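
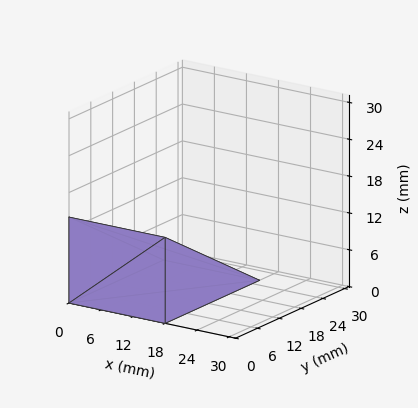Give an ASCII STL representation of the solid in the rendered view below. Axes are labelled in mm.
Reading the render: the shape is a wedge (ramp): 18 × 26 mm base, rising to 14 mm along the y=0 edge and sloping linearly to z=0 at y=26 (dimensions read to the nearest mm from the axis ticks). For the STL, each face is triangulated and given an outward normal.

solid part
  facet normal 0.0000 0.0000 -1.0000
    outer loop
      vertex 18.0 26.0 0.0
      vertex 18.0 0.0 0.0
      vertex 0.0 0.0 0.0
    endloop
  endfacet
  facet normal 0.0000 0.0000 -1.0000
    outer loop
      vertex 0.0 26.0 0.0
      vertex 18.0 26.0 0.0
      vertex 0.0 0.0 0.0
    endloop
  endfacet
  facet normal 0.0000 -1.0000 0.0000
    outer loop
      vertex 0.0 0.0 0.0
      vertex 18.0 0.0 0.0
      vertex 18.0 0.0 14.0
    endloop
  endfacet
  facet normal 0.0000 -1.0000 0.0000
    outer loop
      vertex 0.0 0.0 0.0
      vertex 18.0 0.0 14.0
      vertex 0.0 0.0 14.0
    endloop
  endfacet
  facet normal 0.0000 0.4741 0.8805
    outer loop
      vertex 0.0 0.0 14.0
      vertex 18.0 0.0 14.0
      vertex 18.0 26.0 0.0
    endloop
  endfacet
  facet normal 0.0000 0.4741 0.8805
    outer loop
      vertex 0.0 0.0 14.0
      vertex 18.0 26.0 0.0
      vertex 0.0 26.0 0.0
    endloop
  endfacet
  facet normal -1.0000 0.0000 0.0000
    outer loop
      vertex 0.0 0.0 14.0
      vertex 0.0 26.0 0.0
      vertex 0.0 0.0 0.0
    endloop
  endfacet
  facet normal 1.0000 0.0000 0.0000
    outer loop
      vertex 18.0 0.0 0.0
      vertex 18.0 26.0 0.0
      vertex 18.0 0.0 14.0
    endloop
  endfacet
endsolid part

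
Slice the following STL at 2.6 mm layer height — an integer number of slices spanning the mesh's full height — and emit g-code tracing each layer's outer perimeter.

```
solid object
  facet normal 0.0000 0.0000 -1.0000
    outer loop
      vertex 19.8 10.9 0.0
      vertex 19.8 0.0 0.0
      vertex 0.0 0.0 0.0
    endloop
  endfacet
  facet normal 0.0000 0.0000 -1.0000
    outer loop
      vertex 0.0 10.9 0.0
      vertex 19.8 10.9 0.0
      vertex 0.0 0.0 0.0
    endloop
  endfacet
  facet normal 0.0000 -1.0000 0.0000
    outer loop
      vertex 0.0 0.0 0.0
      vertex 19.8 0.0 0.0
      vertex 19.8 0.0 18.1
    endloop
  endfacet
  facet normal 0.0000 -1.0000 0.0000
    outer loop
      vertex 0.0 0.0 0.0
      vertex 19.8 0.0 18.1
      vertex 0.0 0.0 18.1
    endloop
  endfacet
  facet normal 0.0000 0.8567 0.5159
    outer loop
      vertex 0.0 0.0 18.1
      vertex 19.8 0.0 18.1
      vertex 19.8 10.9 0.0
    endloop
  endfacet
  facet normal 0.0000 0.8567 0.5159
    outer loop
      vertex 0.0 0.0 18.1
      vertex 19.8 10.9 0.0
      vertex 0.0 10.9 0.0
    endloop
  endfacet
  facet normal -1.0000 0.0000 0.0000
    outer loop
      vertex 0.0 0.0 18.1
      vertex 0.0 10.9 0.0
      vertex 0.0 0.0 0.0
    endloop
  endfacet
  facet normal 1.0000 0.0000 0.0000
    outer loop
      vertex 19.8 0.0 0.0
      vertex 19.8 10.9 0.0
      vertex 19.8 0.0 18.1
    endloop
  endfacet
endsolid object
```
; perimeter-only toolpath
G21 ; units = mm
G90 ; absolute positioning
G28 ; home
; layer 1
G0 Z2.6
G0 X0.0 Y0.0
G1 X19.8 Y0.0
G1 X19.8 Y9.3
G1 X0.0 Y9.3
G1 X0.0 Y0.0
; layer 2
G0 Z5.2
G0 X0.0 Y0.0
G1 X19.8 Y0.0
G1 X19.8 Y7.8
G1 X0.0 Y7.8
G1 X0.0 Y0.0
; layer 3
G0 Z7.8
G0 X0.0 Y0.0
G1 X19.8 Y0.0
G1 X19.8 Y6.2
G1 X0.0 Y6.2
G1 X0.0 Y0.0
; layer 4
G0 Z10.3
G0 X0.0 Y0.0
G1 X19.8 Y0.0
G1 X19.8 Y4.7
G1 X0.0 Y4.7
G1 X0.0 Y0.0
; layer 5
G0 Z12.9
G0 X0.0 Y0.0
G1 X19.8 Y0.0
G1 X19.8 Y3.1
G1 X0.0 Y3.1
G1 X0.0 Y0.0
; layer 6
G0 Z15.5
G0 X0.0 Y0.0
G1 X19.8 Y0.0
G1 X19.8 Y1.6
G1 X0.0 Y1.6
G1 X0.0 Y0.0
M2 ; end

The solid is a wedge (ramp): 19.8 × 10.9 mm base, rising to 18.1 mm along the y=0 edge and sloping linearly to z=0 at y=10.9. Slicing at Δz = 2.6 mm — 7 equal slices spanning the solid's height, so layer i sits at z = i·h/7 — gives 6 non-empty perimeters. Each is a 4-segment closed polygon; G0 lifts to the layer z and rapids to the start vertex, then G1 traces the edges. The cross-section shrinks linearly with z (the slice at the apex is degenerate and omitted).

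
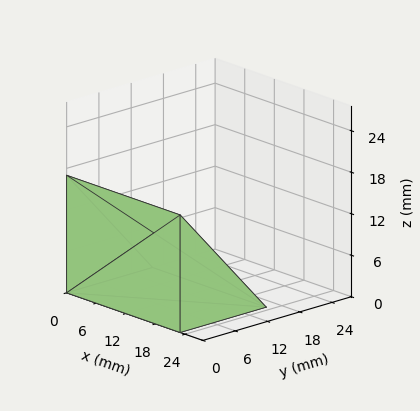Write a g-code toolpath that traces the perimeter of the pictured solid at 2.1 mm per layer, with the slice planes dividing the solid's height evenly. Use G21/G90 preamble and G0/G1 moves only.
Reading the render: the shape is a wedge (ramp): 23 × 16 mm base, rising to 17 mm along the y=0 edge and sloping linearly to z=0 at y=16 (dimensions read to the nearest mm from the axis ticks). For the g-code, the solid's height is divided into equal slices at the stated Δz and each level perimeter traced with G1 moves after a G0 lift.

; perimeter-only toolpath
G21 ; units = mm
G90 ; absolute positioning
G28 ; home
; layer 1
G0 Z2.1
G0 X0.0 Y0.0
G1 X23.0 Y0.0
G1 X23.0 Y14.0
G1 X0.0 Y14.0
G1 X0.0 Y0.0
; layer 2
G0 Z4.2
G0 X0.0 Y0.0
G1 X23.0 Y0.0
G1 X23.0 Y12.0
G1 X0.0 Y12.0
G1 X0.0 Y0.0
; layer 3
G0 Z6.4
G0 X0.0 Y0.0
G1 X23.0 Y0.0
G1 X23.0 Y10.0
G1 X0.0 Y10.0
G1 X0.0 Y0.0
; layer 4
G0 Z8.5
G0 X0.0 Y0.0
G1 X23.0 Y0.0
G1 X23.0 Y8.0
G1 X0.0 Y8.0
G1 X0.0 Y0.0
; layer 5
G0 Z10.6
G0 X0.0 Y0.0
G1 X23.0 Y0.0
G1 X23.0 Y6.0
G1 X0.0 Y6.0
G1 X0.0 Y0.0
; layer 6
G0 Z12.8
G0 X0.0 Y0.0
G1 X23.0 Y0.0
G1 X23.0 Y4.0
G1 X0.0 Y4.0
G1 X0.0 Y0.0
; layer 7
G0 Z14.9
G0 X0.0 Y0.0
G1 X23.0 Y0.0
G1 X23.0 Y2.0
G1 X0.0 Y2.0
G1 X0.0 Y0.0
M2 ; end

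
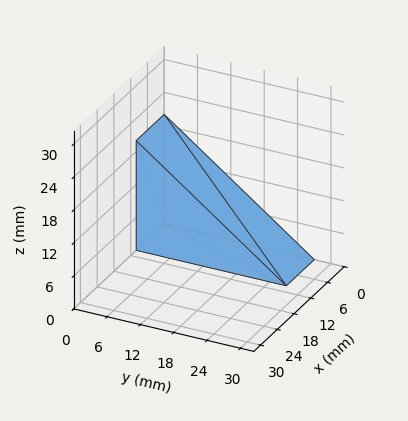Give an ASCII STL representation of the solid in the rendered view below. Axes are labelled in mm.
Reading the render: the shape is a wedge (ramp): 10 × 27 mm base, rising to 20 mm along the y=0 edge and sloping linearly to z=0 at y=27 (dimensions read to the nearest mm from the axis ticks). For the STL, each face is triangulated and given an outward normal.

solid part
  facet normal 0.0000 0.0000 -1.0000
    outer loop
      vertex 10.0 27.0 0.0
      vertex 10.0 0.0 0.0
      vertex 0.0 0.0 0.0
    endloop
  endfacet
  facet normal 0.0000 0.0000 -1.0000
    outer loop
      vertex 0.0 27.0 0.0
      vertex 10.0 27.0 0.0
      vertex 0.0 0.0 0.0
    endloop
  endfacet
  facet normal 0.0000 -1.0000 0.0000
    outer loop
      vertex 0.0 0.0 0.0
      vertex 10.0 0.0 0.0
      vertex 10.0 0.0 20.0
    endloop
  endfacet
  facet normal 0.0000 -1.0000 0.0000
    outer loop
      vertex 0.0 0.0 0.0
      vertex 10.0 0.0 20.0
      vertex 0.0 0.0 20.0
    endloop
  endfacet
  facet normal 0.0000 0.5952 0.8036
    outer loop
      vertex 0.0 0.0 20.0
      vertex 10.0 0.0 20.0
      vertex 10.0 27.0 0.0
    endloop
  endfacet
  facet normal 0.0000 0.5952 0.8036
    outer loop
      vertex 0.0 0.0 20.0
      vertex 10.0 27.0 0.0
      vertex 0.0 27.0 0.0
    endloop
  endfacet
  facet normal -1.0000 0.0000 0.0000
    outer loop
      vertex 0.0 0.0 20.0
      vertex 0.0 27.0 0.0
      vertex 0.0 0.0 0.0
    endloop
  endfacet
  facet normal 1.0000 0.0000 0.0000
    outer loop
      vertex 10.0 0.0 0.0
      vertex 10.0 27.0 0.0
      vertex 10.0 0.0 20.0
    endloop
  endfacet
endsolid part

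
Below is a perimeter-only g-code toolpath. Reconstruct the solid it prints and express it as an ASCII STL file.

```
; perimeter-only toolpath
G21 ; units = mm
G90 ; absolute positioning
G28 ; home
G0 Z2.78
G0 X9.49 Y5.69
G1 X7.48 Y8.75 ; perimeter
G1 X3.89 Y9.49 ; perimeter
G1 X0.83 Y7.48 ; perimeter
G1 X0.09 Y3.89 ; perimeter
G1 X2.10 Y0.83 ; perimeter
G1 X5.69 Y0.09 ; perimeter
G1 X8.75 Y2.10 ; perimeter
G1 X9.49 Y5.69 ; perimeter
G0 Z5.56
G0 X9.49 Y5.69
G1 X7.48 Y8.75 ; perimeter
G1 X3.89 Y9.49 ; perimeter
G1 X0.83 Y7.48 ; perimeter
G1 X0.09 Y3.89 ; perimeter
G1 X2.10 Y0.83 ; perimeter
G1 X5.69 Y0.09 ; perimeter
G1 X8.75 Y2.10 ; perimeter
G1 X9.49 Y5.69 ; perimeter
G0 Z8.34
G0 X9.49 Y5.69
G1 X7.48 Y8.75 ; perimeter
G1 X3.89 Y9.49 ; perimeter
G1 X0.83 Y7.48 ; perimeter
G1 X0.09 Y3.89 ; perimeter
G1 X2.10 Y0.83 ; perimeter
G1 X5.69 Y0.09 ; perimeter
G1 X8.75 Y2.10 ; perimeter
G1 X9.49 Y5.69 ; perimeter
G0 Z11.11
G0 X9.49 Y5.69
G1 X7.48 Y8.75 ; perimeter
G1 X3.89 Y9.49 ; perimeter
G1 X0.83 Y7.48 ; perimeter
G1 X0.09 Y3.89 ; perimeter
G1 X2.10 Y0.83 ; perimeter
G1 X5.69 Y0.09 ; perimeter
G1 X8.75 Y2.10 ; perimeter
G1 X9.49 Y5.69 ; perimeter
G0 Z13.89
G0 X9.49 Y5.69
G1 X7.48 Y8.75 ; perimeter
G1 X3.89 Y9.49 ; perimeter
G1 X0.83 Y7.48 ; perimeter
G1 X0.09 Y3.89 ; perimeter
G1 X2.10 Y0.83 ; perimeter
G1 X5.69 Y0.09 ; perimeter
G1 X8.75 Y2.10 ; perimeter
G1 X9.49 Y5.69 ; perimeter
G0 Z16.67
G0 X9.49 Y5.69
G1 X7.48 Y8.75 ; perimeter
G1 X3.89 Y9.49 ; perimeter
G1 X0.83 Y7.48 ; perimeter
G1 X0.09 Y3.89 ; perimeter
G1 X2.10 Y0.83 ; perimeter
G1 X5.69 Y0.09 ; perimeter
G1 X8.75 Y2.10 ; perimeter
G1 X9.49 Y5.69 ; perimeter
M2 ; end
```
solid part
  facet normal 0.0000 0.0000 -1.0000
    outer loop
      vertex 3.89 9.49 0.00
      vertex 7.48 8.75 0.00
      vertex 9.49 5.69 0.00
    endloop
  endfacet
  facet normal 0.0000 0.0000 -1.0000
    outer loop
      vertex 0.83 7.48 0.00
      vertex 3.89 9.49 0.00
      vertex 9.49 5.69 0.00
    endloop
  endfacet
  facet normal 0.0000 0.0000 -1.0000
    outer loop
      vertex 0.09 3.89 0.00
      vertex 0.83 7.48 0.00
      vertex 9.49 5.69 0.00
    endloop
  endfacet
  facet normal 0.0000 0.0000 -1.0000
    outer loop
      vertex 2.10 0.83 0.00
      vertex 0.09 3.89 0.00
      vertex 9.49 5.69 0.00
    endloop
  endfacet
  facet normal 0.0000 0.0000 -1.0000
    outer loop
      vertex 5.69 0.09 0.00
      vertex 2.10 0.83 0.00
      vertex 9.49 5.69 0.00
    endloop
  endfacet
  facet normal 0.0000 0.0000 -1.0000
    outer loop
      vertex 8.75 2.10 0.00
      vertex 5.69 0.09 0.00
      vertex 9.49 5.69 0.00
    endloop
  endfacet
  facet normal 0.0000 0.0000 1.0000
    outer loop
      vertex 9.49 5.69 16.67
      vertex 7.48 8.75 16.67
      vertex 3.89 9.49 16.67
    endloop
  endfacet
  facet normal 0.0000 0.0000 1.0000
    outer loop
      vertex 9.49 5.69 16.67
      vertex 3.89 9.49 16.67
      vertex 0.83 7.48 16.67
    endloop
  endfacet
  facet normal 0.0000 0.0000 1.0000
    outer loop
      vertex 9.49 5.69 16.67
      vertex 0.83 7.48 16.67
      vertex 0.09 3.89 16.67
    endloop
  endfacet
  facet normal 0.0000 0.0000 1.0000
    outer loop
      vertex 9.49 5.69 16.67
      vertex 0.09 3.89 16.67
      vertex 2.10 0.83 16.67
    endloop
  endfacet
  facet normal 0.0000 0.0000 1.0000
    outer loop
      vertex 9.49 5.69 16.67
      vertex 2.10 0.83 16.67
      vertex 5.69 0.09 16.67
    endloop
  endfacet
  facet normal 0.0000 0.0000 1.0000
    outer loop
      vertex 9.49 5.69 16.67
      vertex 5.69 0.09 16.67
      vertex 8.75 2.10 16.67
    endloop
  endfacet
  facet normal 0.8358 0.5490 0.0000
    outer loop
      vertex 9.49 5.69 0.00
      vertex 7.48 8.75 0.00
      vertex 7.48 8.75 16.67
    endloop
  endfacet
  facet normal 0.8358 0.5490 0.0000
    outer loop
      vertex 9.49 5.69 0.00
      vertex 7.48 8.75 16.67
      vertex 9.49 5.69 16.67
    endloop
  endfacet
  facet normal 0.2019 0.9794 0.0000
    outer loop
      vertex 7.48 8.75 0.00
      vertex 3.89 9.49 0.00
      vertex 3.89 9.49 16.67
    endloop
  endfacet
  facet normal 0.2019 0.9794 0.0000
    outer loop
      vertex 7.48 8.75 0.00
      vertex 3.89 9.49 16.67
      vertex 7.48 8.75 16.67
    endloop
  endfacet
  facet normal -0.5490 0.8358 0.0000
    outer loop
      vertex 3.89 9.49 0.00
      vertex 0.83 7.48 0.00
      vertex 0.83 7.48 16.67
    endloop
  endfacet
  facet normal -0.5490 0.8358 0.0000
    outer loop
      vertex 3.89 9.49 0.00
      vertex 0.83 7.48 16.67
      vertex 3.89 9.49 16.67
    endloop
  endfacet
  facet normal -0.9794 0.2019 0.0000
    outer loop
      vertex 0.83 7.48 0.00
      vertex 0.09 3.89 0.00
      vertex 0.09 3.89 16.67
    endloop
  endfacet
  facet normal -0.9794 0.2019 0.0000
    outer loop
      vertex 0.83 7.48 0.00
      vertex 0.09 3.89 16.67
      vertex 0.83 7.48 16.67
    endloop
  endfacet
  facet normal -0.8358 -0.5490 0.0000
    outer loop
      vertex 0.09 3.89 0.00
      vertex 2.10 0.83 0.00
      vertex 2.10 0.83 16.67
    endloop
  endfacet
  facet normal -0.8358 -0.5490 0.0000
    outer loop
      vertex 0.09 3.89 0.00
      vertex 2.10 0.83 16.67
      vertex 0.09 3.89 16.67
    endloop
  endfacet
  facet normal -0.2019 -0.9794 0.0000
    outer loop
      vertex 2.10 0.83 0.00
      vertex 5.69 0.09 0.00
      vertex 5.69 0.09 16.67
    endloop
  endfacet
  facet normal -0.2019 -0.9794 0.0000
    outer loop
      vertex 2.10 0.83 0.00
      vertex 5.69 0.09 16.67
      vertex 2.10 0.83 16.67
    endloop
  endfacet
  facet normal 0.5490 -0.8358 0.0000
    outer loop
      vertex 5.69 0.09 0.00
      vertex 8.75 2.10 0.00
      vertex 8.75 2.10 16.67
    endloop
  endfacet
  facet normal 0.5490 -0.8358 0.0000
    outer loop
      vertex 5.69 0.09 0.00
      vertex 8.75 2.10 16.67
      vertex 5.69 0.09 16.67
    endloop
  endfacet
  facet normal 0.9794 -0.2019 0.0000
    outer loop
      vertex 8.75 2.10 0.00
      vertex 9.49 5.69 0.00
      vertex 9.49 5.69 16.67
    endloop
  endfacet
  facet normal 0.9794 -0.2019 0.0000
    outer loop
      vertex 8.75 2.10 0.00
      vertex 9.49 5.69 16.67
      vertex 8.75 2.10 16.67
    endloop
  endfacet
endsolid part

The G0 Z moves step by Δz≈2.78 mm. Every layer's G1 loop is the same polygon, so the solid is a straight extrusion of it from z=0 to z≈16.7. Closing with flat bottom and top caps and triangulating gives 28 facets — a regular 8-sided prism (a cylinder approximated with 8 flat sides), circumscribed radius ≈ 4.79 mm, height ≈ 16.7 mm.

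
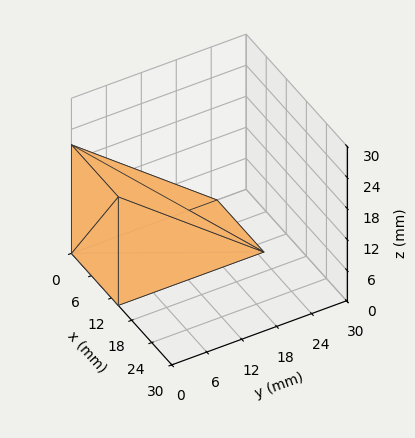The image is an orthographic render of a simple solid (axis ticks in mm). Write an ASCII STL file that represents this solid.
Reading the render: the shape is a wedge (ramp): 14 × 25 mm base, rising to 21 mm along the y=0 edge and sloping linearly to z=0 at y=25 (dimensions read to the nearest mm from the axis ticks). For the STL, each face is triangulated and given an outward normal.

solid part
  facet normal 0.0000 0.0000 -1.0000
    outer loop
      vertex 14.000 25.000 0.000
      vertex 14.000 0.000 0.000
      vertex 0.000 0.000 0.000
    endloop
  endfacet
  facet normal 0.0000 0.0000 -1.0000
    outer loop
      vertex 0.000 25.000 0.000
      vertex 14.000 25.000 0.000
      vertex 0.000 0.000 0.000
    endloop
  endfacet
  facet normal 0.0000 -1.0000 0.0000
    outer loop
      vertex 0.000 0.000 0.000
      vertex 14.000 0.000 0.000
      vertex 14.000 0.000 21.000
    endloop
  endfacet
  facet normal 0.0000 -1.0000 0.0000
    outer loop
      vertex 0.000 0.000 0.000
      vertex 14.000 0.000 21.000
      vertex 0.000 0.000 21.000
    endloop
  endfacet
  facet normal 0.0000 0.6432 0.7657
    outer loop
      vertex 0.000 0.000 21.000
      vertex 14.000 0.000 21.000
      vertex 14.000 25.000 0.000
    endloop
  endfacet
  facet normal 0.0000 0.6432 0.7657
    outer loop
      vertex 0.000 0.000 21.000
      vertex 14.000 25.000 0.000
      vertex 0.000 25.000 0.000
    endloop
  endfacet
  facet normal -1.0000 0.0000 0.0000
    outer loop
      vertex 0.000 0.000 21.000
      vertex 0.000 25.000 0.000
      vertex 0.000 0.000 0.000
    endloop
  endfacet
  facet normal 1.0000 0.0000 0.0000
    outer loop
      vertex 14.000 0.000 0.000
      vertex 14.000 25.000 0.000
      vertex 14.000 0.000 21.000
    endloop
  endfacet
endsolid part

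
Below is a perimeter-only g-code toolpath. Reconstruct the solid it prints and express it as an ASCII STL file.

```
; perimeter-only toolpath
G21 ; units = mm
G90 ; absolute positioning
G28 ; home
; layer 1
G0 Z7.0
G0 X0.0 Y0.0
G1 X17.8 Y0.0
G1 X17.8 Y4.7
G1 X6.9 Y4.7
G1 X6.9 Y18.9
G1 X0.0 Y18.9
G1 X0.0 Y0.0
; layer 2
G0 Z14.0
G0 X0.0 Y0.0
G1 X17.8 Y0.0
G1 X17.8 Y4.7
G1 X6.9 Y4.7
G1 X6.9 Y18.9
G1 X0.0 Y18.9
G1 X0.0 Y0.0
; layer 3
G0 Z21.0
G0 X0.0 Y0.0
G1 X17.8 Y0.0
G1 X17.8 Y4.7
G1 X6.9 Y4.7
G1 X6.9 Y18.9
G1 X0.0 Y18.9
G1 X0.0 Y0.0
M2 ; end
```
solid part
  facet normal 0.0000 0.0000 -1.0000
    outer loop
      vertex 17.8 4.7 0.0
      vertex 17.8 0.0 0.0
      vertex 0.0 0.0 0.0
    endloop
  endfacet
  facet normal 0.0000 0.0000 -1.0000
    outer loop
      vertex 6.9 4.7 0.0
      vertex 17.8 4.7 0.0
      vertex 0.0 0.0 0.0
    endloop
  endfacet
  facet normal 0.0000 0.0000 -1.0000
    outer loop
      vertex 6.9 18.9 0.0
      vertex 6.9 4.7 0.0
      vertex 0.0 0.0 0.0
    endloop
  endfacet
  facet normal 0.0000 0.0000 -1.0000
    outer loop
      vertex 0.0 18.9 0.0
      vertex 6.9 18.9 0.0
      vertex 0.0 0.0 0.0
    endloop
  endfacet
  facet normal 0.0000 0.0000 1.0000
    outer loop
      vertex 0.0 0.0 21.0
      vertex 17.8 0.0 21.0
      vertex 17.8 4.7 21.0
    endloop
  endfacet
  facet normal 0.0000 0.0000 1.0000
    outer loop
      vertex 0.0 0.0 21.0
      vertex 17.8 4.7 21.0
      vertex 6.9 4.7 21.0
    endloop
  endfacet
  facet normal 0.0000 0.0000 1.0000
    outer loop
      vertex 0.0 0.0 21.0
      vertex 6.9 4.7 21.0
      vertex 6.9 18.9 21.0
    endloop
  endfacet
  facet normal 0.0000 0.0000 1.0000
    outer loop
      vertex 0.0 0.0 21.0
      vertex 6.9 18.9 21.0
      vertex 0.0 18.9 21.0
    endloop
  endfacet
  facet normal 0.0000 -1.0000 0.0000
    outer loop
      vertex 0.0 0.0 0.0
      vertex 17.8 0.0 0.0
      vertex 17.8 0.0 21.0
    endloop
  endfacet
  facet normal 0.0000 -1.0000 0.0000
    outer loop
      vertex 0.0 0.0 0.0
      vertex 17.8 0.0 21.0
      vertex 0.0 0.0 21.0
    endloop
  endfacet
  facet normal 1.0000 0.0000 0.0000
    outer loop
      vertex 17.8 0.0 0.0
      vertex 17.8 4.7 0.0
      vertex 17.8 4.7 21.0
    endloop
  endfacet
  facet normal 1.0000 0.0000 0.0000
    outer loop
      vertex 17.8 0.0 0.0
      vertex 17.8 4.7 21.0
      vertex 17.8 0.0 21.0
    endloop
  endfacet
  facet normal 0.0000 1.0000 0.0000
    outer loop
      vertex 17.8 4.7 0.0
      vertex 6.9 4.7 0.0
      vertex 6.9 4.7 21.0
    endloop
  endfacet
  facet normal 0.0000 1.0000 0.0000
    outer loop
      vertex 17.8 4.7 0.0
      vertex 6.9 4.7 21.0
      vertex 17.8 4.7 21.0
    endloop
  endfacet
  facet normal 1.0000 0.0000 0.0000
    outer loop
      vertex 6.9 4.7 0.0
      vertex 6.9 18.9 0.0
      vertex 6.9 18.9 21.0
    endloop
  endfacet
  facet normal 1.0000 0.0000 0.0000
    outer loop
      vertex 6.9 4.7 0.0
      vertex 6.9 18.9 21.0
      vertex 6.9 4.7 21.0
    endloop
  endfacet
  facet normal 0.0000 1.0000 0.0000
    outer loop
      vertex 6.9 18.9 0.0
      vertex 0.0 18.9 0.0
      vertex 0.0 18.9 21.0
    endloop
  endfacet
  facet normal 0.0000 1.0000 0.0000
    outer loop
      vertex 6.9 18.9 0.0
      vertex 0.0 18.9 21.0
      vertex 6.9 18.9 21.0
    endloop
  endfacet
  facet normal -1.0000 0.0000 0.0000
    outer loop
      vertex 0.0 18.9 0.0
      vertex 0.0 0.0 0.0
      vertex 0.0 0.0 21.0
    endloop
  endfacet
  facet normal -1.0000 0.0000 0.0000
    outer loop
      vertex 0.0 18.9 0.0
      vertex 0.0 0.0 21.0
      vertex 0.0 18.9 21.0
    endloop
  endfacet
endsolid part

The G0 Z moves step by Δz≈7.0 mm. Every layer's G1 loop is the same polygon, so the solid is a straight extrusion of it from z=0 to z≈21. Closing with flat bottom and top caps and triangulating gives 20 facets — an L-shaped prism: outer 17.8 × 18.9 mm, arm thicknesses ≈ 4.7 mm (horizontal) and 6.9 mm (vertical), extruded 21 mm in z.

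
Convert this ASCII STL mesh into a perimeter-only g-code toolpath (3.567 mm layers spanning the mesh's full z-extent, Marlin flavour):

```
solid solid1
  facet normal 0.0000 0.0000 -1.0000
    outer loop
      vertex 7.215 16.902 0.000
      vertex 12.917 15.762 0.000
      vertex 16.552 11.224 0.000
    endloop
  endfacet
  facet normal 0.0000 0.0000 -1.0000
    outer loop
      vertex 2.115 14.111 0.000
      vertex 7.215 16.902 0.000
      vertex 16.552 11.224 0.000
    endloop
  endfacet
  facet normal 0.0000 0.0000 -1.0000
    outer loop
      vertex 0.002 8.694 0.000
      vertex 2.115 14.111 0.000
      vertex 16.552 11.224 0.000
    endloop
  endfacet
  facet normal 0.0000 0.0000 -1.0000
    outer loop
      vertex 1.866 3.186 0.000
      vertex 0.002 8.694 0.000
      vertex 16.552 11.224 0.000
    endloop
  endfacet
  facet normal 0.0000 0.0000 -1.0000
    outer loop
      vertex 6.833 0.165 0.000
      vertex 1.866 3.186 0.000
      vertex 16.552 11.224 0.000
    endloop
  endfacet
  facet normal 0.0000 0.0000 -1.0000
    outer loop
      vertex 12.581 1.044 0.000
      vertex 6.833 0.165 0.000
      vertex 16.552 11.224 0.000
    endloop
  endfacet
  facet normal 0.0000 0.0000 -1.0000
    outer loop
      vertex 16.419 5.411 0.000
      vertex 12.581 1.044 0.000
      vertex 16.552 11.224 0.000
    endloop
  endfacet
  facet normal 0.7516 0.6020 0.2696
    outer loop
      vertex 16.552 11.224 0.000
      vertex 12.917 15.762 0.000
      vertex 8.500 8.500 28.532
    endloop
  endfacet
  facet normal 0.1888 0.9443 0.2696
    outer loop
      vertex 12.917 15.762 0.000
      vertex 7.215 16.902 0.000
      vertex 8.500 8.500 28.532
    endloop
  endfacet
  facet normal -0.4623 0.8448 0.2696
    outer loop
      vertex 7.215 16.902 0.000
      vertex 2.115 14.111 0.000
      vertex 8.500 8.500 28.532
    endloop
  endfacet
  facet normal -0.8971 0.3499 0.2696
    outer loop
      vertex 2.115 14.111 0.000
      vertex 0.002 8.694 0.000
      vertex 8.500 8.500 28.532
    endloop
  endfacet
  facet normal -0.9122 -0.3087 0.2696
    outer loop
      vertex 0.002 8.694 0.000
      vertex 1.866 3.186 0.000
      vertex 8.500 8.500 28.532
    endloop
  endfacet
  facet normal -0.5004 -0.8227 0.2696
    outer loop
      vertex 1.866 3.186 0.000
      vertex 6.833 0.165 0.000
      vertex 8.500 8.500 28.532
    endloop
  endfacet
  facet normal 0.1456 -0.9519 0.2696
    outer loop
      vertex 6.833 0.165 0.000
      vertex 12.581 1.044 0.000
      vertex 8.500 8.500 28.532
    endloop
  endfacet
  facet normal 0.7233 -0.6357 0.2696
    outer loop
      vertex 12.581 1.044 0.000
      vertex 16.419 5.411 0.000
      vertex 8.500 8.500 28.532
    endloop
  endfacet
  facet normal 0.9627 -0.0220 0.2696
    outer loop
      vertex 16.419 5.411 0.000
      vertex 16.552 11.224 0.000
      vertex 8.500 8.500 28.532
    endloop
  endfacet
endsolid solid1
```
; perimeter-only toolpath
G21 ; units = mm
G90 ; absolute positioning
G28 ; home
; layer 1
G0 Z3.567
G0 X15.546 Y10.883
G1 X12.365 Y14.854
G1 X7.376 Y15.852
G1 X2.913 Y13.410
G1 X1.064 Y8.670
G1 X2.695 Y3.850
G1 X7.041 Y1.207
G1 X12.071 Y1.976
G1 X15.429 Y5.797
G1 X15.546 Y10.883
; layer 2
G0 Z7.133
G0 X14.539 Y10.543
G1 X11.813 Y13.947
G1 X7.536 Y14.802
G1 X3.711 Y12.708
G1 X2.127 Y8.646
G1 X3.525 Y4.514
G1 X7.250 Y2.249
G1 X11.561 Y2.908
G1 X14.439 Y6.183
G1 X14.539 Y10.543
; layer 3
G0 Z10.700
G0 X13.532 Y10.203
G1 X11.261 Y13.039
G1 X7.697 Y13.751
G1 X4.509 Y12.007
G1 X3.189 Y8.621
G1 X4.354 Y5.179
G1 X7.458 Y3.291
G1 X11.051 Y3.840
G1 X13.449 Y6.569
G1 X13.532 Y10.203
; layer 4
G0 Z14.266
G0 X12.526 Y9.862
G1 X10.709 Y12.131
G1 X7.857 Y12.701
G1 X5.308 Y11.306
G1 X4.251 Y8.597
G1 X5.183 Y5.843
G1 X7.667 Y4.332
G1 X10.540 Y4.772
G1 X12.460 Y6.955
G1 X12.526 Y9.862
; layer 5
G0 Z17.832
G0 X11.520 Y9.521
G1 X10.156 Y11.223
G1 X8.018 Y11.651
G1 X6.106 Y10.604
G1 X5.313 Y8.573
G1 X6.012 Y6.507
G1 X7.875 Y5.374
G1 X10.030 Y5.704
G1 X11.470 Y7.342
G1 X11.520 Y9.521
; layer 6
G0 Z21.399
G0 X10.513 Y9.181
G1 X9.604 Y10.316
G1 X8.179 Y10.601
G1 X6.904 Y9.903
G1 X6.375 Y8.549
G1 X6.841 Y7.171
G1 X8.083 Y6.416
G1 X9.520 Y6.636
G1 X10.480 Y7.728
G1 X10.513 Y9.181
; layer 7
G0 Z24.965
G0 X9.506 Y8.841
G1 X9.052 Y9.408
G1 X8.339 Y9.550
G1 X7.702 Y9.201
G1 X7.438 Y8.524
G1 X7.671 Y7.836
G1 X8.292 Y7.458
G1 X9.010 Y7.568
G1 X9.490 Y8.114
G1 X9.506 Y8.841
M2 ; end

The solid is a regular 9-sided pyramid, base circumscribed radius ≈ 8.5 mm, apex at z ≈ 28.5 mm. Slicing at Δz = 3.567 mm — 8 equal slices spanning the solid's height, so layer i sits at z = i·h/8 — gives 7 non-empty perimeters. Each is a 9-segment closed polygon; G0 lifts to the layer z and rapids to the start vertex, then G1 traces the edges. The cross-section shrinks linearly with z (the slice at the apex is degenerate and omitted).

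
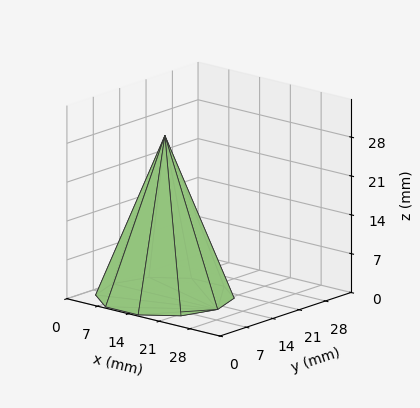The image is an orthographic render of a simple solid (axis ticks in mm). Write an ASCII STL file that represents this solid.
Reading the render: the shape is a regular 10-sided pyramid, base circumscribed radius ≈ 12 mm, apex at z ≈ 29 mm (dimensions read to the nearest mm from the axis ticks). For the STL, each face is triangulated and given an outward normal.

solid part
  facet normal 0.0000 0.0000 -1.0000
    outer loop
      vertex 15.708 23.413 0.000
      vertex 21.708 19.053 0.000
      vertex 24.000 12.000 0.000
    endloop
  endfacet
  facet normal 0.0000 0.0000 -1.0000
    outer loop
      vertex 8.292 23.413 0.000
      vertex 15.708 23.413 0.000
      vertex 24.000 12.000 0.000
    endloop
  endfacet
  facet normal 0.0000 0.0000 -1.0000
    outer loop
      vertex 2.292 19.053 0.000
      vertex 8.292 23.413 0.000
      vertex 24.000 12.000 0.000
    endloop
  endfacet
  facet normal 0.0000 0.0000 -1.0000
    outer loop
      vertex 0.000 12.000 0.000
      vertex 2.292 19.053 0.000
      vertex 24.000 12.000 0.000
    endloop
  endfacet
  facet normal 0.0000 0.0000 -1.0000
    outer loop
      vertex 2.292 4.947 0.000
      vertex 0.000 12.000 0.000
      vertex 24.000 12.000 0.000
    endloop
  endfacet
  facet normal 0.0000 0.0000 -1.0000
    outer loop
      vertex 8.292 0.587 0.000
      vertex 2.292 4.947 0.000
      vertex 24.000 12.000 0.000
    endloop
  endfacet
  facet normal 0.0000 0.0000 -1.0000
    outer loop
      vertex 15.708 0.587 0.000
      vertex 8.292 0.587 0.000
      vertex 24.000 12.000 0.000
    endloop
  endfacet
  facet normal 0.0000 0.0000 -1.0000
    outer loop
      vertex 21.708 4.947 0.000
      vertex 15.708 0.587 0.000
      vertex 24.000 12.000 0.000
    endloop
  endfacet
  facet normal 0.8850 0.2876 0.3662
    outer loop
      vertex 24.000 12.000 0.000
      vertex 21.708 19.053 0.000
      vertex 12.000 12.000 29.000
    endloop
  endfacet
  facet normal 0.5470 0.7528 0.3662
    outer loop
      vertex 21.708 19.053 0.000
      vertex 15.708 23.413 0.000
      vertex 12.000 12.000 29.000
    endloop
  endfacet
  facet normal 0.0000 0.9305 0.3662
    outer loop
      vertex 15.708 23.413 0.000
      vertex 8.292 23.413 0.000
      vertex 12.000 12.000 29.000
    endloop
  endfacet
  facet normal -0.5470 0.7528 0.3662
    outer loop
      vertex 8.292 23.413 0.000
      vertex 2.292 19.053 0.000
      vertex 12.000 12.000 29.000
    endloop
  endfacet
  facet normal -0.8850 0.2876 0.3662
    outer loop
      vertex 2.292 19.053 0.000
      vertex 0.000 12.000 0.000
      vertex 12.000 12.000 29.000
    endloop
  endfacet
  facet normal -0.8850 -0.2876 0.3662
    outer loop
      vertex 0.000 12.000 0.000
      vertex 2.292 4.947 0.000
      vertex 12.000 12.000 29.000
    endloop
  endfacet
  facet normal -0.5470 -0.7528 0.3662
    outer loop
      vertex 2.292 4.947 0.000
      vertex 8.292 0.587 0.000
      vertex 12.000 12.000 29.000
    endloop
  endfacet
  facet normal 0.0000 -0.9305 0.3662
    outer loop
      vertex 8.292 0.587 0.000
      vertex 15.708 0.587 0.000
      vertex 12.000 12.000 29.000
    endloop
  endfacet
  facet normal 0.5470 -0.7528 0.3662
    outer loop
      vertex 15.708 0.587 0.000
      vertex 21.708 4.947 0.000
      vertex 12.000 12.000 29.000
    endloop
  endfacet
  facet normal 0.8850 -0.2876 0.3662
    outer loop
      vertex 21.708 4.947 0.000
      vertex 24.000 12.000 0.000
      vertex 12.000 12.000 29.000
    endloop
  endfacet
endsolid part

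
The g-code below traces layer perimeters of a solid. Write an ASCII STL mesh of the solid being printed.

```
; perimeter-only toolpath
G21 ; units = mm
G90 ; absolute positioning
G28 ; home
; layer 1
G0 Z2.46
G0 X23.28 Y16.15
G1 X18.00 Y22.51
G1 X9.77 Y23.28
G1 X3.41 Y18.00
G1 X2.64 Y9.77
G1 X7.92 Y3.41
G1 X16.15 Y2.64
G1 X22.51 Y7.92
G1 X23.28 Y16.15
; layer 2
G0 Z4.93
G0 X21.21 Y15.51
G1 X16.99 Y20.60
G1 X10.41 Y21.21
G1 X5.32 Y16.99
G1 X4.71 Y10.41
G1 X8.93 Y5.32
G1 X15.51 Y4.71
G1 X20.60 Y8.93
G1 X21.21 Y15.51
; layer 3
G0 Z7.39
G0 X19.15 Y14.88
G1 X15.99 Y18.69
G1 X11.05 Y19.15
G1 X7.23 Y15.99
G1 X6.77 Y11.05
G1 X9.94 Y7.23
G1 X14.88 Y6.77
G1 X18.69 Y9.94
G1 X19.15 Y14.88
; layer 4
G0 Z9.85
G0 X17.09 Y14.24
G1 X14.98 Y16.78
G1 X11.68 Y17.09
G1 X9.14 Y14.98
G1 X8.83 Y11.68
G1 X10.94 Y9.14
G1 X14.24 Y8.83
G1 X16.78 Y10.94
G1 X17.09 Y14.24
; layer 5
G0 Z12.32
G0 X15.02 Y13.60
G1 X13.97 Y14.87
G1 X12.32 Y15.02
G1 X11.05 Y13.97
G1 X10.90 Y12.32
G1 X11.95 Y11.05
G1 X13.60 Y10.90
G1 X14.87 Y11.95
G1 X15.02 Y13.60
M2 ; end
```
solid part
  facet normal 0.0000 0.0000 -1.0000
    outer loop
      vertex 9.13 25.34 0.00
      vertex 19.01 24.42 0.00
      vertex 25.34 16.79 0.00
    endloop
  endfacet
  facet normal 0.0000 0.0000 -1.0000
    outer loop
      vertex 1.50 19.01 0.00
      vertex 9.13 25.34 0.00
      vertex 25.34 16.79 0.00
    endloop
  endfacet
  facet normal 0.0000 0.0000 -1.0000
    outer loop
      vertex 0.58 9.13 0.00
      vertex 1.50 19.01 0.00
      vertex 25.34 16.79 0.00
    endloop
  endfacet
  facet normal 0.0000 0.0000 -1.0000
    outer loop
      vertex 6.91 1.50 0.00
      vertex 0.58 9.13 0.00
      vertex 25.34 16.79 0.00
    endloop
  endfacet
  facet normal 0.0000 0.0000 -1.0000
    outer loop
      vertex 16.79 0.58 0.00
      vertex 6.91 1.50 0.00
      vertex 25.34 16.79 0.00
    endloop
  endfacet
  facet normal 0.0000 0.0000 -1.0000
    outer loop
      vertex 24.42 6.91 0.00
      vertex 16.79 0.58 0.00
      vertex 25.34 16.79 0.00
    endloop
  endfacet
  facet normal 0.5980 0.4961 0.6295
    outer loop
      vertex 25.34 16.79 0.00
      vertex 19.01 24.42 0.00
      vertex 12.96 12.96 14.78
    endloop
  endfacet
  facet normal 0.0720 0.7737 0.6294
    outer loop
      vertex 19.01 24.42 0.00
      vertex 9.13 25.34 0.00
      vertex 12.96 12.96 14.78
    endloop
  endfacet
  facet normal -0.4961 0.5980 0.6295
    outer loop
      vertex 9.13 25.34 0.00
      vertex 1.50 19.01 0.00
      vertex 12.96 12.96 14.78
    endloop
  endfacet
  facet normal -0.7737 0.0720 0.6294
    outer loop
      vertex 1.50 19.01 0.00
      vertex 0.58 9.13 0.00
      vertex 12.96 12.96 14.78
    endloop
  endfacet
  facet normal -0.5980 -0.4961 0.6295
    outer loop
      vertex 0.58 9.13 0.00
      vertex 6.91 1.50 0.00
      vertex 12.96 12.96 14.78
    endloop
  endfacet
  facet normal -0.0720 -0.7737 0.6294
    outer loop
      vertex 6.91 1.50 0.00
      vertex 16.79 0.58 0.00
      vertex 12.96 12.96 14.78
    endloop
  endfacet
  facet normal 0.4961 -0.5980 0.6295
    outer loop
      vertex 16.79 0.58 0.00
      vertex 24.42 6.91 0.00
      vertex 12.96 12.96 14.78
    endloop
  endfacet
  facet normal 0.7737 -0.0720 0.6294
    outer loop
      vertex 24.42 6.91 0.00
      vertex 25.34 16.79 0.00
      vertex 12.96 12.96 14.78
    endloop
  endfacet
endsolid part

The G0 Z moves step by Δz≈2.46 mm. The G1 loops shrink linearly with z, so the solid tapers from its base footprint up to z≈14.8. Closing with a flat bottom cap and the tapered top and triangulating gives 14 facets — a regular 8-sided pyramid, base circumscribed radius ≈ 13 mm, apex at z ≈ 14.8 mm.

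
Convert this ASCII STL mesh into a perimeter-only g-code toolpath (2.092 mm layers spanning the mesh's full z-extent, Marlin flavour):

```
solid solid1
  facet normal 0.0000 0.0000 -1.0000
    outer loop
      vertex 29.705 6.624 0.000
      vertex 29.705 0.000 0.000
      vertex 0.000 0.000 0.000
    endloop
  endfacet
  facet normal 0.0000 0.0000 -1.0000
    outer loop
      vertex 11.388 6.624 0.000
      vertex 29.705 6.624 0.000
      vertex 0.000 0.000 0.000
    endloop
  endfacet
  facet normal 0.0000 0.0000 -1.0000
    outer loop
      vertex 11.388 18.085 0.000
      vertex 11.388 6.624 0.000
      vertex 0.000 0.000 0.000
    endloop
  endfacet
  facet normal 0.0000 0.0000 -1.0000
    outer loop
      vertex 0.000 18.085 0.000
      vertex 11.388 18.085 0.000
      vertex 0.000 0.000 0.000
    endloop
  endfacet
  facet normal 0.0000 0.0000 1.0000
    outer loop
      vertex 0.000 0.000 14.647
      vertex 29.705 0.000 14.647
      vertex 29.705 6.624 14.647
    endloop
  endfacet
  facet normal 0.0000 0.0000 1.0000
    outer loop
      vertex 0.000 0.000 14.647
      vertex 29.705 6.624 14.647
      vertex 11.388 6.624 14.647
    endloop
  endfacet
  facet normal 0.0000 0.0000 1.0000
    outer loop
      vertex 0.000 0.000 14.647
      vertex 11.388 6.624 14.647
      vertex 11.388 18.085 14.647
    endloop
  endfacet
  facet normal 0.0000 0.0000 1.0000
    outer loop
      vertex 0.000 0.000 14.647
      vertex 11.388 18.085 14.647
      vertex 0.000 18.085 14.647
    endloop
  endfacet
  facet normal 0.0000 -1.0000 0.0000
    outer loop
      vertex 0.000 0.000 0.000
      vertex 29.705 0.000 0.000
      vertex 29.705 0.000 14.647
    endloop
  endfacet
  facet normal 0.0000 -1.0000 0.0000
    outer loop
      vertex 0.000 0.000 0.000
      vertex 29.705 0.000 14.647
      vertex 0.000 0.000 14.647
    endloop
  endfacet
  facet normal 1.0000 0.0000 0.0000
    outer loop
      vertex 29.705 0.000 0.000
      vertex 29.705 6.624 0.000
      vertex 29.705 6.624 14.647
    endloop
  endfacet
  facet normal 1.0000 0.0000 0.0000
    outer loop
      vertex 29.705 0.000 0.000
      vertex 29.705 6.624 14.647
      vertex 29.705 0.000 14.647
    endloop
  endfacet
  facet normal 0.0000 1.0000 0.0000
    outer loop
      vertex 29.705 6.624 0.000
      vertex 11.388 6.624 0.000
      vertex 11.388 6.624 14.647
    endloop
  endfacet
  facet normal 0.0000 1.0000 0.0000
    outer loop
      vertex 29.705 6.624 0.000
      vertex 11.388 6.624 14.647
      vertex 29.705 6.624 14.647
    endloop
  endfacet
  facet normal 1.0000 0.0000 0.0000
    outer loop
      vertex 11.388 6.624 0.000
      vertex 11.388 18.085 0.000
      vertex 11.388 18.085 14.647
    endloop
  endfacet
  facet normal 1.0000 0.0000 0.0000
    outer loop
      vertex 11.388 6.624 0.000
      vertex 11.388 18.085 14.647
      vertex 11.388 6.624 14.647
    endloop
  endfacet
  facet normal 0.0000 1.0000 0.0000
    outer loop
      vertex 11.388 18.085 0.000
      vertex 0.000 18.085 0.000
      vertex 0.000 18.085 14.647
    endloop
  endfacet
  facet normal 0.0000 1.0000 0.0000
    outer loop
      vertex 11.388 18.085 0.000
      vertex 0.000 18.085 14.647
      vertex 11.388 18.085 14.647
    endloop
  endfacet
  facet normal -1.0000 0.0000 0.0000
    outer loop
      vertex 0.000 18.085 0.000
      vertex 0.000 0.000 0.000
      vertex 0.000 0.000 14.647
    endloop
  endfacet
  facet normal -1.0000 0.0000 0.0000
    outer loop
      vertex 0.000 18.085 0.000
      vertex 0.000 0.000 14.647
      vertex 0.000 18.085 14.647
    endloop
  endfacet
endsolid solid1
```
; perimeter-only toolpath
G21 ; units = mm
G90 ; absolute positioning
G28 ; home
; layer 1
G0 Z2.092
G0 X0.000 Y0.000
G1 X29.705 Y0.000
G1 X29.705 Y6.624
G1 X11.388 Y6.624
G1 X11.388 Y18.085
G1 X0.000 Y18.085
G1 X0.000 Y0.000
; layer 2
G0 Z4.185
G0 X0.000 Y0.000
G1 X29.705 Y0.000
G1 X29.705 Y6.624
G1 X11.388 Y6.624
G1 X11.388 Y18.085
G1 X0.000 Y18.085
G1 X0.000 Y0.000
; layer 3
G0 Z6.277
G0 X0.000 Y0.000
G1 X29.705 Y0.000
G1 X29.705 Y6.624
G1 X11.388 Y6.624
G1 X11.388 Y18.085
G1 X0.000 Y18.085
G1 X0.000 Y0.000
; layer 4
G0 Z8.370
G0 X0.000 Y0.000
G1 X29.705 Y0.000
G1 X29.705 Y6.624
G1 X11.388 Y6.624
G1 X11.388 Y18.085
G1 X0.000 Y18.085
G1 X0.000 Y0.000
; layer 5
G0 Z10.462
G0 X0.000 Y0.000
G1 X29.705 Y0.000
G1 X29.705 Y6.624
G1 X11.388 Y6.624
G1 X11.388 Y18.085
G1 X0.000 Y18.085
G1 X0.000 Y0.000
; layer 6
G0 Z12.555
G0 X0.000 Y0.000
G1 X29.705 Y0.000
G1 X29.705 Y6.624
G1 X11.388 Y6.624
G1 X11.388 Y18.085
G1 X0.000 Y18.085
G1 X0.000 Y0.000
; layer 7
G0 Z14.647
G0 X0.000 Y0.000
G1 X29.705 Y0.000
G1 X29.705 Y6.624
G1 X11.388 Y6.624
G1 X11.388 Y18.085
G1 X0.000 Y18.085
G1 X0.000 Y0.000
M2 ; end

The solid is an L-shaped prism: outer 29.7 × 18.1 mm, arm thicknesses ≈ 6.62 mm (horizontal) and 11.4 mm (vertical), extruded 14.6 mm in z. Slicing at Δz = 2.092 mm — 7 equal slices spanning the solid's height, so layer i sits at z = i·h/7 — gives 7 non-empty perimeters. Each is a 6-segment closed polygon; G0 lifts to the layer z and rapids to the start vertex, then G1 traces the edges.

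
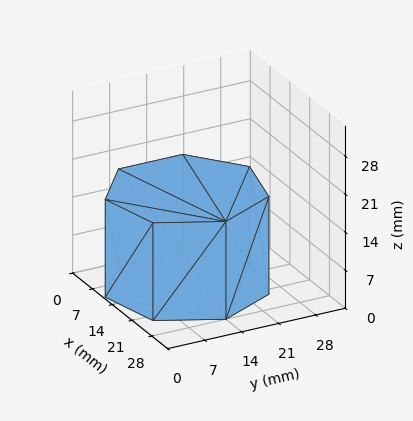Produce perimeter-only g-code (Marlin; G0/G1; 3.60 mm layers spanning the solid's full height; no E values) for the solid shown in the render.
Reading the render: the shape is a regular 7-sided prism (a cylinder approximated with 7 flat sides), circumscribed radius ≈ 14 mm, height ≈ 18 mm (dimensions read to the nearest mm from the axis ticks). For the g-code, the solid's height is divided into equal slices at the stated Δz and each level perimeter traced with G1 moves after a G0 lift.

; perimeter-only toolpath
G21 ; units = mm
G90 ; absolute positioning
G28 ; home
; layer 1
G0 Z3.60
G0 X28.00 Y14.00
G1 X22.73 Y24.95
G1 X10.88 Y27.65
G1 X1.39 Y20.07
G1 X1.39 Y7.93
G1 X10.88 Y0.35
G1 X22.73 Y3.05
G1 X28.00 Y14.00
; layer 2
G0 Z7.20
G0 X28.00 Y14.00
G1 X22.73 Y24.95
G1 X10.88 Y27.65
G1 X1.39 Y20.07
G1 X1.39 Y7.93
G1 X10.88 Y0.35
G1 X22.73 Y3.05
G1 X28.00 Y14.00
; layer 3
G0 Z10.80
G0 X28.00 Y14.00
G1 X22.73 Y24.95
G1 X10.88 Y27.65
G1 X1.39 Y20.07
G1 X1.39 Y7.93
G1 X10.88 Y0.35
G1 X22.73 Y3.05
G1 X28.00 Y14.00
; layer 4
G0 Z14.40
G0 X28.00 Y14.00
G1 X22.73 Y24.95
G1 X10.88 Y27.65
G1 X1.39 Y20.07
G1 X1.39 Y7.93
G1 X10.88 Y0.35
G1 X22.73 Y3.05
G1 X28.00 Y14.00
; layer 5
G0 Z18.00
G0 X28.00 Y14.00
G1 X22.73 Y24.95
G1 X10.88 Y27.65
G1 X1.39 Y20.07
G1 X1.39 Y7.93
G1 X10.88 Y0.35
G1 X22.73 Y3.05
G1 X28.00 Y14.00
M2 ; end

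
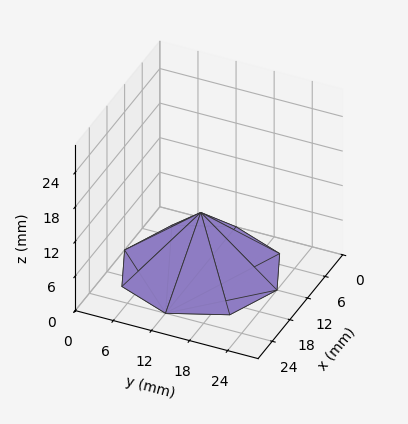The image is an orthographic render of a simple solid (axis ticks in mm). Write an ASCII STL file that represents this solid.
Reading the render: the shape is a regular 8-sided pyramid, base circumscribed radius ≈ 12 mm, apex at z ≈ 10 mm (dimensions read to the nearest mm from the axis ticks). For the STL, each face is triangulated and given an outward normal.

solid part
  facet normal 0.0000 0.0000 -1.0000
    outer loop
      vertex 12.00 24.00 0.00
      vertex 20.49 20.49 0.00
      vertex 24.00 12.00 0.00
    endloop
  endfacet
  facet normal 0.0000 0.0000 -1.0000
    outer loop
      vertex 3.51 20.49 0.00
      vertex 12.00 24.00 0.00
      vertex 24.00 12.00 0.00
    endloop
  endfacet
  facet normal 0.0000 0.0000 -1.0000
    outer loop
      vertex 0.00 12.00 0.00
      vertex 3.51 20.49 0.00
      vertex 24.00 12.00 0.00
    endloop
  endfacet
  facet normal 0.0000 0.0000 -1.0000
    outer loop
      vertex 3.51 3.51 0.00
      vertex 0.00 12.00 0.00
      vertex 24.00 12.00 0.00
    endloop
  endfacet
  facet normal 0.0000 0.0000 -1.0000
    outer loop
      vertex 12.00 0.00 0.00
      vertex 3.51 3.51 0.00
      vertex 24.00 12.00 0.00
    endloop
  endfacet
  facet normal 0.0000 0.0000 -1.0000
    outer loop
      vertex 20.49 3.51 0.00
      vertex 12.00 0.00 0.00
      vertex 24.00 12.00 0.00
    endloop
  endfacet
  facet normal 0.6189 0.2559 0.7427
    outer loop
      vertex 24.00 12.00 0.00
      vertex 20.49 20.49 0.00
      vertex 12.00 12.00 10.00
    endloop
  endfacet
  facet normal 0.2559 0.6189 0.7427
    outer loop
      vertex 20.49 20.49 0.00
      vertex 12.00 24.00 0.00
      vertex 12.00 12.00 10.00
    endloop
  endfacet
  facet normal -0.2559 0.6189 0.7427
    outer loop
      vertex 12.00 24.00 0.00
      vertex 3.51 20.49 0.00
      vertex 12.00 12.00 10.00
    endloop
  endfacet
  facet normal -0.6189 0.2559 0.7427
    outer loop
      vertex 3.51 20.49 0.00
      vertex 0.00 12.00 0.00
      vertex 12.00 12.00 10.00
    endloop
  endfacet
  facet normal -0.6189 -0.2559 0.7427
    outer loop
      vertex 0.00 12.00 0.00
      vertex 3.51 3.51 0.00
      vertex 12.00 12.00 10.00
    endloop
  endfacet
  facet normal -0.2559 -0.6189 0.7427
    outer loop
      vertex 3.51 3.51 0.00
      vertex 12.00 0.00 0.00
      vertex 12.00 12.00 10.00
    endloop
  endfacet
  facet normal 0.2559 -0.6189 0.7427
    outer loop
      vertex 12.00 0.00 0.00
      vertex 20.49 3.51 0.00
      vertex 12.00 12.00 10.00
    endloop
  endfacet
  facet normal 0.6189 -0.2559 0.7427
    outer loop
      vertex 20.49 3.51 0.00
      vertex 24.00 12.00 0.00
      vertex 12.00 12.00 10.00
    endloop
  endfacet
endsolid part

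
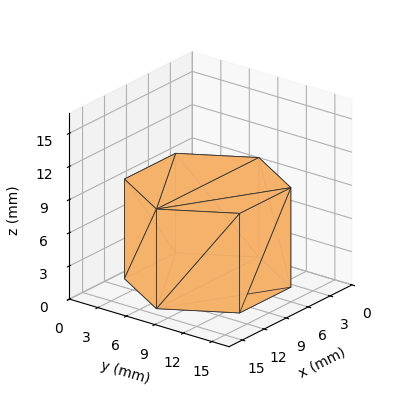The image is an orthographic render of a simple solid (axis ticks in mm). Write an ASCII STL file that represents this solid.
Reading the render: the shape is a regular 6-sided prism (a cylinder approximated with 6 flat sides), circumscribed radius ≈ 7 mm, height ≈ 9 mm (dimensions read to the nearest mm from the axis ticks). For the STL, each face is triangulated and given an outward normal.

solid part
  facet normal 0.0000 0.0000 -1.0000
    outer loop
      vertex 3.50 13.06 0.00
      vertex 10.50 13.06 0.00
      vertex 14.00 7.00 0.00
    endloop
  endfacet
  facet normal 0.0000 0.0000 -1.0000
    outer loop
      vertex 0.00 7.00 0.00
      vertex 3.50 13.06 0.00
      vertex 14.00 7.00 0.00
    endloop
  endfacet
  facet normal 0.0000 0.0000 -1.0000
    outer loop
      vertex 3.50 0.94 0.00
      vertex 0.00 7.00 0.00
      vertex 14.00 7.00 0.00
    endloop
  endfacet
  facet normal 0.0000 0.0000 -1.0000
    outer loop
      vertex 10.50 0.94 0.00
      vertex 3.50 0.94 0.00
      vertex 14.00 7.00 0.00
    endloop
  endfacet
  facet normal 0.0000 0.0000 1.0000
    outer loop
      vertex 14.00 7.00 9.00
      vertex 10.50 13.06 9.00
      vertex 3.50 13.06 9.00
    endloop
  endfacet
  facet normal 0.0000 0.0000 1.0000
    outer loop
      vertex 14.00 7.00 9.00
      vertex 3.50 13.06 9.00
      vertex 0.00 7.00 9.00
    endloop
  endfacet
  facet normal 0.0000 0.0000 1.0000
    outer loop
      vertex 14.00 7.00 9.00
      vertex 0.00 7.00 9.00
      vertex 3.50 0.94 9.00
    endloop
  endfacet
  facet normal 0.0000 0.0000 1.0000
    outer loop
      vertex 14.00 7.00 9.00
      vertex 3.50 0.94 9.00
      vertex 10.50 0.94 9.00
    endloop
  endfacet
  facet normal 0.8659 0.5001 0.0000
    outer loop
      vertex 14.00 7.00 0.00
      vertex 10.50 13.06 0.00
      vertex 10.50 13.06 9.00
    endloop
  endfacet
  facet normal 0.8659 0.5001 0.0000
    outer loop
      vertex 14.00 7.00 0.00
      vertex 10.50 13.06 9.00
      vertex 14.00 7.00 9.00
    endloop
  endfacet
  facet normal 0.0000 1.0000 0.0000
    outer loop
      vertex 10.50 13.06 0.00
      vertex 3.50 13.06 0.00
      vertex 3.50 13.06 9.00
    endloop
  endfacet
  facet normal 0.0000 1.0000 0.0000
    outer loop
      vertex 10.50 13.06 0.00
      vertex 3.50 13.06 9.00
      vertex 10.50 13.06 9.00
    endloop
  endfacet
  facet normal -0.8659 0.5001 0.0000
    outer loop
      vertex 3.50 13.06 0.00
      vertex 0.00 7.00 0.00
      vertex 0.00 7.00 9.00
    endloop
  endfacet
  facet normal -0.8659 0.5001 0.0000
    outer loop
      vertex 3.50 13.06 0.00
      vertex 0.00 7.00 9.00
      vertex 3.50 13.06 9.00
    endloop
  endfacet
  facet normal -0.8659 -0.5001 0.0000
    outer loop
      vertex 0.00 7.00 0.00
      vertex 3.50 0.94 0.00
      vertex 3.50 0.94 9.00
    endloop
  endfacet
  facet normal -0.8659 -0.5001 0.0000
    outer loop
      vertex 0.00 7.00 0.00
      vertex 3.50 0.94 9.00
      vertex 0.00 7.00 9.00
    endloop
  endfacet
  facet normal 0.0000 -1.0000 0.0000
    outer loop
      vertex 3.50 0.94 0.00
      vertex 10.50 0.94 0.00
      vertex 10.50 0.94 9.00
    endloop
  endfacet
  facet normal 0.0000 -1.0000 0.0000
    outer loop
      vertex 3.50 0.94 0.00
      vertex 10.50 0.94 9.00
      vertex 3.50 0.94 9.00
    endloop
  endfacet
  facet normal 0.8659 -0.5001 0.0000
    outer loop
      vertex 10.50 0.94 0.00
      vertex 14.00 7.00 0.00
      vertex 14.00 7.00 9.00
    endloop
  endfacet
  facet normal 0.8659 -0.5001 0.0000
    outer loop
      vertex 10.50 0.94 0.00
      vertex 14.00 7.00 9.00
      vertex 10.50 0.94 9.00
    endloop
  endfacet
endsolid part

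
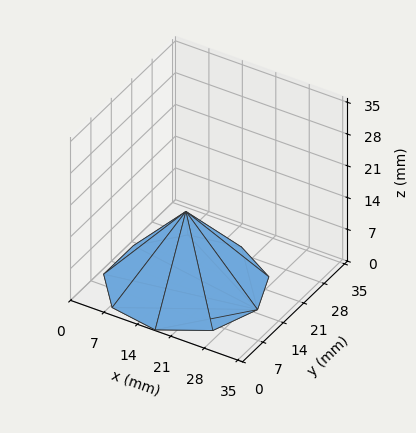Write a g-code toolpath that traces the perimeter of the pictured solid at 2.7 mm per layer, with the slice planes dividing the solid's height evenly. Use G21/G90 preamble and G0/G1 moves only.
Reading the render: the shape is a regular 9-sided pyramid, base circumscribed radius ≈ 15 mm, apex at z ≈ 16 mm (dimensions read to the nearest mm from the axis ticks). For the g-code, the solid's height is divided into equal slices at the stated Δz and each level perimeter traced with G1 moves after a G0 lift.

; perimeter-only toolpath
G21 ; units = mm
G90 ; absolute positioning
G28 ; home
; layer 1
G0 Z2.7
G0 X27.5 Y15.0
G1 X24.6 Y23.0
G1 X17.2 Y27.3
G1 X8.8 Y25.8
G1 X3.2 Y19.3
G1 X3.2 Y10.8
G1 X8.8 Y4.2
G1 X17.2 Y2.7
G1 X24.6 Y7.0
G1 X27.5 Y15.0
; layer 2
G0 Z5.3
G0 X25.0 Y15.0
G1 X22.7 Y21.4
G1 X16.7 Y24.9
G1 X10.0 Y23.7
G1 X5.6 Y18.4
G1 X5.6 Y11.6
G1 X10.0 Y6.3
G1 X16.7 Y5.1
G1 X22.7 Y8.6
G1 X25.0 Y15.0
; layer 3
G0 Z8.0
G0 X22.5 Y15.0
G1 X20.8 Y19.8
G1 X16.3 Y22.4
G1 X11.2 Y21.5
G1 X8.0 Y17.6
G1 X8.0 Y12.4
G1 X11.2 Y8.5
G1 X16.3 Y7.6
G1 X20.8 Y10.2
G1 X22.5 Y15.0
; layer 4
G0 Z10.7
G0 X20.0 Y15.0
G1 X18.8 Y18.2
G1 X15.9 Y19.9
G1 X12.5 Y19.3
G1 X10.3 Y16.7
G1 X10.3 Y13.3
G1 X12.5 Y10.7
G1 X15.9 Y10.1
G1 X18.8 Y11.8
G1 X20.0 Y15.0
; layer 5
G0 Z13.3
G0 X17.5 Y15.0
G1 X16.9 Y16.6
G1 X15.4 Y17.5
G1 X13.7 Y17.2
G1 X12.6 Y15.8
G1 X12.6 Y14.1
G1 X13.7 Y12.8
G1 X15.4 Y12.5
G1 X16.9 Y13.4
G1 X17.5 Y15.0
M2 ; end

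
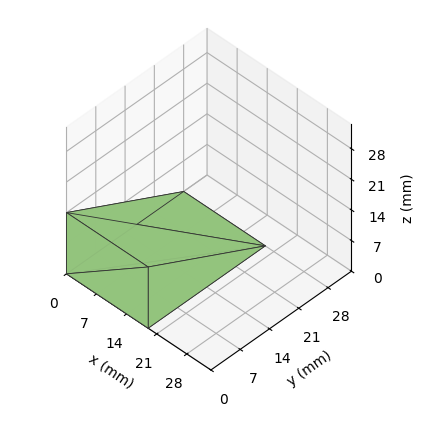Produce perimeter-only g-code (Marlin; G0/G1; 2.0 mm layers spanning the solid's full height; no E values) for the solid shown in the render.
Reading the render: the shape is a wedge (ramp): 19 × 28 mm base, rising to 14 mm along the y=0 edge and sloping linearly to z=0 at y=28 (dimensions read to the nearest mm from the axis ticks). For the g-code, the solid's height is divided into equal slices at the stated Δz and each level perimeter traced with G1 moves after a G0 lift.

; perimeter-only toolpath
G21 ; units = mm
G90 ; absolute positioning
G28 ; home
; layer 1
G0 Z2.0
G0 X0.0 Y0.0
G1 X19.0 Y0.0
G1 X19.0 Y24.0
G1 X0.0 Y24.0
G1 X0.0 Y0.0
; layer 2
G0 Z4.0
G0 X0.0 Y0.0
G1 X19.0 Y0.0
G1 X19.0 Y20.0
G1 X0.0 Y20.0
G1 X0.0 Y0.0
; layer 3
G0 Z6.0
G0 X0.0 Y0.0
G1 X19.0 Y0.0
G1 X19.0 Y16.0
G1 X0.0 Y16.0
G1 X0.0 Y0.0
; layer 4
G0 Z8.0
G0 X0.0 Y0.0
G1 X19.0 Y0.0
G1 X19.0 Y12.0
G1 X0.0 Y12.0
G1 X0.0 Y0.0
; layer 5
G0 Z10.0
G0 X0.0 Y0.0
G1 X19.0 Y0.0
G1 X19.0 Y8.0
G1 X0.0 Y8.0
G1 X0.0 Y0.0
; layer 6
G0 Z12.0
G0 X0.0 Y0.0
G1 X19.0 Y0.0
G1 X19.0 Y4.0
G1 X0.0 Y4.0
G1 X0.0 Y0.0
M2 ; end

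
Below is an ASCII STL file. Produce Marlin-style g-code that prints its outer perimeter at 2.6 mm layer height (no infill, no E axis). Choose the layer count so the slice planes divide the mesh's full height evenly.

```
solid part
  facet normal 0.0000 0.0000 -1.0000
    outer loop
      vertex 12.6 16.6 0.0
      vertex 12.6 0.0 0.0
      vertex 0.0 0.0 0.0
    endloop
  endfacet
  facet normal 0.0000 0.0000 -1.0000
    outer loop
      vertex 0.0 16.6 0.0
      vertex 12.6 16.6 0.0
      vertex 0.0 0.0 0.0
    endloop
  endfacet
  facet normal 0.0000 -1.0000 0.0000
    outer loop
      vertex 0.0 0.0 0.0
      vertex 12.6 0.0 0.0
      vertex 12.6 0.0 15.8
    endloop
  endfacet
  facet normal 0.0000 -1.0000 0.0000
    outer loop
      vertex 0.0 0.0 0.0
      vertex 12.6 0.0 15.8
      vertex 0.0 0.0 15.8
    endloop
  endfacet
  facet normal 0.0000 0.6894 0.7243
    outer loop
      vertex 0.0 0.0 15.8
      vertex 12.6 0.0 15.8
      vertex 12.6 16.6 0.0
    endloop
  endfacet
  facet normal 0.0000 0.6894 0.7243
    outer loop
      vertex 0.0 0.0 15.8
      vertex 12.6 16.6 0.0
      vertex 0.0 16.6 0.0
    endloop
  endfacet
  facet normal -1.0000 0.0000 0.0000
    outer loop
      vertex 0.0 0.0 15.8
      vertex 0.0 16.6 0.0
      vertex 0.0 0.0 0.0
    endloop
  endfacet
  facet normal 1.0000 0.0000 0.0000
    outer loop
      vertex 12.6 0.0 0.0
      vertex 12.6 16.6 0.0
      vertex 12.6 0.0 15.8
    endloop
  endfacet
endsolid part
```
; perimeter-only toolpath
G21 ; units = mm
G90 ; absolute positioning
G28 ; home
; layer 1
G0 Z2.6
G0 X0.0 Y0.0
G1 X12.6 Y0.0
G1 X12.6 Y13.8
G1 X0.0 Y13.8
G1 X0.0 Y0.0
; layer 2
G0 Z5.3
G0 X0.0 Y0.0
G1 X12.6 Y0.0
G1 X12.6 Y11.1
G1 X0.0 Y11.1
G1 X0.0 Y0.0
; layer 3
G0 Z7.9
G0 X0.0 Y0.0
G1 X12.6 Y0.0
G1 X12.6 Y8.3
G1 X0.0 Y8.3
G1 X0.0 Y0.0
; layer 4
G0 Z10.5
G0 X0.0 Y0.0
G1 X12.6 Y0.0
G1 X12.6 Y5.5
G1 X0.0 Y5.5
G1 X0.0 Y0.0
; layer 5
G0 Z13.2
G0 X0.0 Y0.0
G1 X12.6 Y0.0
G1 X12.6 Y2.8
G1 X0.0 Y2.8
G1 X0.0 Y0.0
M2 ; end

The solid is a wedge (ramp): 12.6 × 16.6 mm base, rising to 15.8 mm along the y=0 edge and sloping linearly to z=0 at y=16.6. Slicing at Δz = 2.6 mm — 6 equal slices spanning the solid's height, so layer i sits at z = i·h/6 — gives 5 non-empty perimeters. Each is a 4-segment closed polygon; G0 lifts to the layer z and rapids to the start vertex, then G1 traces the edges. The cross-section shrinks linearly with z (the slice at the apex is degenerate and omitted).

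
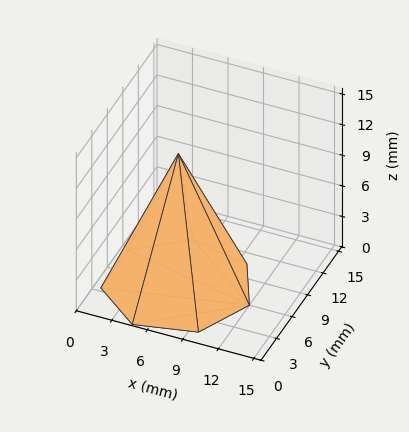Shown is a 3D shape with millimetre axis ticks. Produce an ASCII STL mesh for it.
Reading the render: the shape is a regular 7-sided pyramid, base circumscribed radius ≈ 6 mm, apex at z ≈ 13 mm (dimensions read to the nearest mm from the axis ticks). For the STL, each face is triangulated and given an outward normal.

solid part
  facet normal 0.0000 0.0000 -1.0000
    outer loop
      vertex 4.66 11.85 0.00
      vertex 9.74 10.69 0.00
      vertex 12.00 6.00 0.00
    endloop
  endfacet
  facet normal 0.0000 0.0000 -1.0000
    outer loop
      vertex 0.59 8.60 0.00
      vertex 4.66 11.85 0.00
      vertex 12.00 6.00 0.00
    endloop
  endfacet
  facet normal 0.0000 0.0000 -1.0000
    outer loop
      vertex 0.59 3.40 0.00
      vertex 0.59 8.60 0.00
      vertex 12.00 6.00 0.00
    endloop
  endfacet
  facet normal 0.0000 0.0000 -1.0000
    outer loop
      vertex 4.66 0.15 0.00
      vertex 0.59 3.40 0.00
      vertex 12.00 6.00 0.00
    endloop
  endfacet
  facet normal 0.0000 0.0000 -1.0000
    outer loop
      vertex 9.74 1.31 0.00
      vertex 4.66 0.15 0.00
      vertex 12.00 6.00 0.00
    endloop
  endfacet
  facet normal 0.8318 0.4008 0.3839
    outer loop
      vertex 12.00 6.00 0.00
      vertex 9.74 10.69 0.00
      vertex 6.00 6.00 13.00
    endloop
  endfacet
  facet normal 0.2056 0.9002 0.3839
    outer loop
      vertex 9.74 10.69 0.00
      vertex 4.66 11.85 0.00
      vertex 6.00 6.00 13.00
    endloop
  endfacet
  facet normal -0.5761 0.7215 0.3841
    outer loop
      vertex 4.66 11.85 0.00
      vertex 0.59 8.60 0.00
      vertex 6.00 6.00 13.00
    endloop
  endfacet
  facet normal -0.9232 0.0000 0.3842
    outer loop
      vertex 0.59 8.60 0.00
      vertex 0.59 3.40 0.00
      vertex 6.00 6.00 13.00
    endloop
  endfacet
  facet normal -0.5761 -0.7215 0.3841
    outer loop
      vertex 0.59 3.40 0.00
      vertex 4.66 0.15 0.00
      vertex 6.00 6.00 13.00
    endloop
  endfacet
  facet normal 0.2056 -0.9002 0.3839
    outer loop
      vertex 4.66 0.15 0.00
      vertex 9.74 1.31 0.00
      vertex 6.00 6.00 13.00
    endloop
  endfacet
  facet normal 0.8318 -0.4008 0.3839
    outer loop
      vertex 9.74 1.31 0.00
      vertex 12.00 6.00 0.00
      vertex 6.00 6.00 13.00
    endloop
  endfacet
endsolid part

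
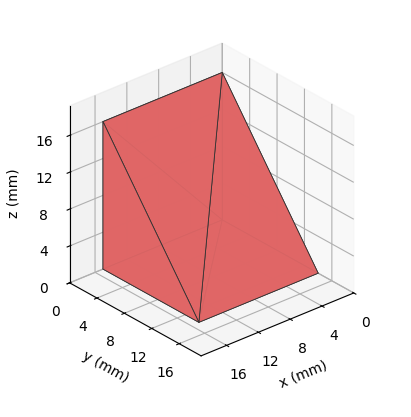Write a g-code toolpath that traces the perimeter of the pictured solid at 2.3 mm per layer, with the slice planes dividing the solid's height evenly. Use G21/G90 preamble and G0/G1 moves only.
Reading the render: the shape is a wedge (ramp): 15 × 14 mm base, rising to 16 mm along the y=0 edge and sloping linearly to z=0 at y=14 (dimensions read to the nearest mm from the axis ticks). For the g-code, the solid's height is divided into equal slices at the stated Δz and each level perimeter traced with G1 moves after a G0 lift.

; perimeter-only toolpath
G21 ; units = mm
G90 ; absolute positioning
G28 ; home
; layer 1
G0 Z2.3
G0 X0.0 Y0.0
G1 X15.0 Y0.0
G1 X15.0 Y12.0
G1 X0.0 Y12.0
G1 X0.0 Y0.0
; layer 2
G0 Z4.6
G0 X0.0 Y0.0
G1 X15.0 Y0.0
G1 X15.0 Y10.0
G1 X0.0 Y10.0
G1 X0.0 Y0.0
; layer 3
G0 Z6.9
G0 X0.0 Y0.0
G1 X15.0 Y0.0
G1 X15.0 Y8.0
G1 X0.0 Y8.0
G1 X0.0 Y0.0
; layer 4
G0 Z9.1
G0 X0.0 Y0.0
G1 X15.0 Y0.0
G1 X15.0 Y6.0
G1 X0.0 Y6.0
G1 X0.0 Y0.0
; layer 5
G0 Z11.4
G0 X0.0 Y0.0
G1 X15.0 Y0.0
G1 X15.0 Y4.0
G1 X0.0 Y4.0
G1 X0.0 Y0.0
; layer 6
G0 Z13.7
G0 X0.0 Y0.0
G1 X15.0 Y0.0
G1 X15.0 Y2.0
G1 X0.0 Y2.0
G1 X0.0 Y0.0
M2 ; end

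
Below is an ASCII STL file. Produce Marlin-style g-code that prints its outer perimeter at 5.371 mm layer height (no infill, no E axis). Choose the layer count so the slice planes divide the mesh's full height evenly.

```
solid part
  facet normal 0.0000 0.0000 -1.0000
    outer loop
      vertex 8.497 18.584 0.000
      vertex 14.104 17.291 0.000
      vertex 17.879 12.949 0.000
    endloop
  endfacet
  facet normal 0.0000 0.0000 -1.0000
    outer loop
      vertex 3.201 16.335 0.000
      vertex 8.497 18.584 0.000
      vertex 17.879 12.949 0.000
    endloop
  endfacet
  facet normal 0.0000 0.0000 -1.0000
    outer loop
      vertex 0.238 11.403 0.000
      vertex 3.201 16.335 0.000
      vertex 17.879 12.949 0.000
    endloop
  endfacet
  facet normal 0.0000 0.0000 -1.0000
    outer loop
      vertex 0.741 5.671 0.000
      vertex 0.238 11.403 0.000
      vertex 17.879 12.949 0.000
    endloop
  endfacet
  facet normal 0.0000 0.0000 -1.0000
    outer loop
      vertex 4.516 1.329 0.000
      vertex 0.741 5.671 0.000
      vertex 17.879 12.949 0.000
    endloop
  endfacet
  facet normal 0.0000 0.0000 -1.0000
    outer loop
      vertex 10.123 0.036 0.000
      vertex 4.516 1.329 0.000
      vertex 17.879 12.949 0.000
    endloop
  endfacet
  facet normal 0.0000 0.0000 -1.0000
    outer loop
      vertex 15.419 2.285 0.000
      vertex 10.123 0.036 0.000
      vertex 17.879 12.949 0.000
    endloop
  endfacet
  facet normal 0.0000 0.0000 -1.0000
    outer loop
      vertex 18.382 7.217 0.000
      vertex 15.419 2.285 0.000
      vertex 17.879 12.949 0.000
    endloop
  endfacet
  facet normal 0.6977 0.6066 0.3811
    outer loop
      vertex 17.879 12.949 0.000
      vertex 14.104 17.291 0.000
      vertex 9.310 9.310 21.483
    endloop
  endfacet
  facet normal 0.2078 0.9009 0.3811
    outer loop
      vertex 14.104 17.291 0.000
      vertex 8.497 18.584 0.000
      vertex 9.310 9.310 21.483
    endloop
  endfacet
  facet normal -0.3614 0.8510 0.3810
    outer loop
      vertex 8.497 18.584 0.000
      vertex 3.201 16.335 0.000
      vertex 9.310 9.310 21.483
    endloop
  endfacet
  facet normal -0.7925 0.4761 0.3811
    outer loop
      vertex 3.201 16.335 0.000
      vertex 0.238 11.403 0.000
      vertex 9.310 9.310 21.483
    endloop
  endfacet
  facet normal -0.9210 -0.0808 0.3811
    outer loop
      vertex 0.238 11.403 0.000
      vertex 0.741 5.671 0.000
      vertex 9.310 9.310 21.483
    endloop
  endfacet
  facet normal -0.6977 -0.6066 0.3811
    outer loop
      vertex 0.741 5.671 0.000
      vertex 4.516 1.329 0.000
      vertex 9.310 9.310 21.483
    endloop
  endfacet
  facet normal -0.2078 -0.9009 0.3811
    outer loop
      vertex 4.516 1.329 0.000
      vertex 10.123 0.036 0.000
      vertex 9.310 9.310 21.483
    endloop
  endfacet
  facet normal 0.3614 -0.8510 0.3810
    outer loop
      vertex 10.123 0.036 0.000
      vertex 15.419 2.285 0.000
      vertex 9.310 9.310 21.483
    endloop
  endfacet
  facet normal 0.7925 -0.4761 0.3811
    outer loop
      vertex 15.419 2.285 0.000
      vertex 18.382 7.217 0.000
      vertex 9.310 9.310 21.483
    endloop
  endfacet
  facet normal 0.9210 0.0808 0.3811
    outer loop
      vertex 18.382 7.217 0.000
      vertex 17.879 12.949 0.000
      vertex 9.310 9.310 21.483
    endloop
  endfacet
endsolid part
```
; perimeter-only toolpath
G21 ; units = mm
G90 ; absolute positioning
G28 ; home
; layer 1
G0 Z5.371
G0 X15.737 Y12.039
G1 X12.905 Y15.296
G1 X8.700 Y16.265
G1 X4.728 Y14.579
G1 X2.506 Y10.880
G1 X2.883 Y6.581
G1 X5.715 Y3.324
G1 X9.920 Y2.355
G1 X13.892 Y4.041
G1 X16.114 Y7.740
G1 X15.737 Y12.039
; layer 2
G0 Z10.742
G0 X13.595 Y11.130
G1 X11.707 Y13.300
G1 X8.904 Y13.947
G1 X6.256 Y12.823
G1 X4.774 Y10.357
G1 X5.026 Y7.491
G1 X6.913 Y5.320
G1 X9.716 Y4.673
G1 X12.364 Y5.798
G1 X13.846 Y8.264
G1 X13.595 Y11.130
; layer 3
G0 Z16.112
G0 X11.452 Y10.220
G1 X10.508 Y11.305
G1 X9.107 Y11.628
G1 X7.783 Y11.066
G1 X7.042 Y9.833
G1 X7.168 Y8.400
G1 X8.111 Y7.315
G1 X9.513 Y6.992
G1 X10.837 Y7.554
G1 X11.578 Y8.787
G1 X11.452 Y10.220
M2 ; end

The solid is a regular 10-sided pyramid, base circumscribed radius ≈ 9.31 mm, apex at z ≈ 21.5 mm. Slicing at Δz = 5.371 mm — 4 equal slices spanning the solid's height, so layer i sits at z = i·h/4 — gives 3 non-empty perimeters. Each is a 10-segment closed polygon; G0 lifts to the layer z and rapids to the start vertex, then G1 traces the edges. The cross-section shrinks linearly with z (the slice at the apex is degenerate and omitted).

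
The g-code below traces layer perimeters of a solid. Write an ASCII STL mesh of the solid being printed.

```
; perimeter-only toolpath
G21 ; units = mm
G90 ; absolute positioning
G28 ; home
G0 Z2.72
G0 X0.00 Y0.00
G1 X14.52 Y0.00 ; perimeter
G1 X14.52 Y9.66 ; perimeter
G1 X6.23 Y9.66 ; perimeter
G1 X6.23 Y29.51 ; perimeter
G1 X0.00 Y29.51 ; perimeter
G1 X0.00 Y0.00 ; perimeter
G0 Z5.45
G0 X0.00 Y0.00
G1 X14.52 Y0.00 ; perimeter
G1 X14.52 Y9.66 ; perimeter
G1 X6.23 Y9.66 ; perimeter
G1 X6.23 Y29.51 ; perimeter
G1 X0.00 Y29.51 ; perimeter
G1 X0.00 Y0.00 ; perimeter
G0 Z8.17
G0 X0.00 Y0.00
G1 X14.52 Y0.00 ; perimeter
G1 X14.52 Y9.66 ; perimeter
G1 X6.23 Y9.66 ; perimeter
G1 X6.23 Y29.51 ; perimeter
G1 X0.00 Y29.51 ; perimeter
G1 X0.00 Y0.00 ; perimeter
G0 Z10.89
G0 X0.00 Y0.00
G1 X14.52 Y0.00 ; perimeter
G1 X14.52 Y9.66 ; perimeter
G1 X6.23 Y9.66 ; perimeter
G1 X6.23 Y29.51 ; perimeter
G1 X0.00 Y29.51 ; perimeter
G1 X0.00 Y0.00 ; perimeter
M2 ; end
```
solid part
  facet normal 0.0000 0.0000 -1.0000
    outer loop
      vertex 14.52 9.66 0.00
      vertex 14.52 0.00 0.00
      vertex 0.00 0.00 0.00
    endloop
  endfacet
  facet normal 0.0000 0.0000 -1.0000
    outer loop
      vertex 6.23 9.66 0.00
      vertex 14.52 9.66 0.00
      vertex 0.00 0.00 0.00
    endloop
  endfacet
  facet normal 0.0000 0.0000 -1.0000
    outer loop
      vertex 6.23 29.51 0.00
      vertex 6.23 9.66 0.00
      vertex 0.00 0.00 0.00
    endloop
  endfacet
  facet normal 0.0000 0.0000 -1.0000
    outer loop
      vertex 0.00 29.51 0.00
      vertex 6.23 29.51 0.00
      vertex 0.00 0.00 0.00
    endloop
  endfacet
  facet normal 0.0000 0.0000 1.0000
    outer loop
      vertex 0.00 0.00 10.89
      vertex 14.52 0.00 10.89
      vertex 14.52 9.66 10.89
    endloop
  endfacet
  facet normal 0.0000 0.0000 1.0000
    outer loop
      vertex 0.00 0.00 10.89
      vertex 14.52 9.66 10.89
      vertex 6.23 9.66 10.89
    endloop
  endfacet
  facet normal 0.0000 0.0000 1.0000
    outer loop
      vertex 0.00 0.00 10.89
      vertex 6.23 9.66 10.89
      vertex 6.23 29.51 10.89
    endloop
  endfacet
  facet normal 0.0000 0.0000 1.0000
    outer loop
      vertex 0.00 0.00 10.89
      vertex 6.23 29.51 10.89
      vertex 0.00 29.51 10.89
    endloop
  endfacet
  facet normal 0.0000 -1.0000 0.0000
    outer loop
      vertex 0.00 0.00 0.00
      vertex 14.52 0.00 0.00
      vertex 14.52 0.00 10.89
    endloop
  endfacet
  facet normal 0.0000 -1.0000 0.0000
    outer loop
      vertex 0.00 0.00 0.00
      vertex 14.52 0.00 10.89
      vertex 0.00 0.00 10.89
    endloop
  endfacet
  facet normal 1.0000 0.0000 0.0000
    outer loop
      vertex 14.52 0.00 0.00
      vertex 14.52 9.66 0.00
      vertex 14.52 9.66 10.89
    endloop
  endfacet
  facet normal 1.0000 0.0000 0.0000
    outer loop
      vertex 14.52 0.00 0.00
      vertex 14.52 9.66 10.89
      vertex 14.52 0.00 10.89
    endloop
  endfacet
  facet normal 0.0000 1.0000 0.0000
    outer loop
      vertex 14.52 9.66 0.00
      vertex 6.23 9.66 0.00
      vertex 6.23 9.66 10.89
    endloop
  endfacet
  facet normal 0.0000 1.0000 0.0000
    outer loop
      vertex 14.52 9.66 0.00
      vertex 6.23 9.66 10.89
      vertex 14.52 9.66 10.89
    endloop
  endfacet
  facet normal 1.0000 0.0000 0.0000
    outer loop
      vertex 6.23 9.66 0.00
      vertex 6.23 29.51 0.00
      vertex 6.23 29.51 10.89
    endloop
  endfacet
  facet normal 1.0000 0.0000 0.0000
    outer loop
      vertex 6.23 9.66 0.00
      vertex 6.23 29.51 10.89
      vertex 6.23 9.66 10.89
    endloop
  endfacet
  facet normal 0.0000 1.0000 0.0000
    outer loop
      vertex 6.23 29.51 0.00
      vertex 0.00 29.51 0.00
      vertex 0.00 29.51 10.89
    endloop
  endfacet
  facet normal 0.0000 1.0000 0.0000
    outer loop
      vertex 6.23 29.51 0.00
      vertex 0.00 29.51 10.89
      vertex 6.23 29.51 10.89
    endloop
  endfacet
  facet normal -1.0000 0.0000 0.0000
    outer loop
      vertex 0.00 29.51 0.00
      vertex 0.00 0.00 0.00
      vertex 0.00 0.00 10.89
    endloop
  endfacet
  facet normal -1.0000 0.0000 0.0000
    outer loop
      vertex 0.00 29.51 0.00
      vertex 0.00 0.00 10.89
      vertex 0.00 29.51 10.89
    endloop
  endfacet
endsolid part

The G0 Z moves step by Δz≈2.72 mm. Every layer's G1 loop is the same polygon, so the solid is a straight extrusion of it from z=0 to z≈10.9. Closing with flat bottom and top caps and triangulating gives 20 facets — an L-shaped prism: outer 14.5 × 29.5 mm, arm thicknesses ≈ 9.66 mm (horizontal) and 6.23 mm (vertical), extruded 10.9 mm in z.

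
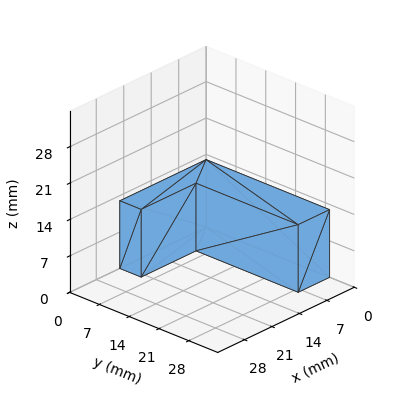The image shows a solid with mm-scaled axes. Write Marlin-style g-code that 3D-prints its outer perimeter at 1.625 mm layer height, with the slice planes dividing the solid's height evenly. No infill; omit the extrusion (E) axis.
Reading the render: the shape is an L-shaped prism: outer 22 × 29 mm, arm thicknesses ≈ 5 mm (horizontal) and 8 mm (vertical), extruded 13 mm in z (dimensions read to the nearest mm from the axis ticks). For the g-code, the solid's height is divided into equal slices at the stated Δz and each level perimeter traced with G1 moves after a G0 lift.

; perimeter-only toolpath
G21 ; units = mm
G90 ; absolute positioning
G28 ; home
; layer 1
G0 Z1.625
G0 X0.000 Y0.000
G1 X22.000 Y0.000
G1 X22.000 Y5.000
G1 X8.000 Y5.000
G1 X8.000 Y29.000
G1 X0.000 Y29.000
G1 X0.000 Y0.000
; layer 2
G0 Z3.250
G0 X0.000 Y0.000
G1 X22.000 Y0.000
G1 X22.000 Y5.000
G1 X8.000 Y5.000
G1 X8.000 Y29.000
G1 X0.000 Y29.000
G1 X0.000 Y0.000
; layer 3
G0 Z4.875
G0 X0.000 Y0.000
G1 X22.000 Y0.000
G1 X22.000 Y5.000
G1 X8.000 Y5.000
G1 X8.000 Y29.000
G1 X0.000 Y29.000
G1 X0.000 Y0.000
; layer 4
G0 Z6.500
G0 X0.000 Y0.000
G1 X22.000 Y0.000
G1 X22.000 Y5.000
G1 X8.000 Y5.000
G1 X8.000 Y29.000
G1 X0.000 Y29.000
G1 X0.000 Y0.000
; layer 5
G0 Z8.125
G0 X0.000 Y0.000
G1 X22.000 Y0.000
G1 X22.000 Y5.000
G1 X8.000 Y5.000
G1 X8.000 Y29.000
G1 X0.000 Y29.000
G1 X0.000 Y0.000
; layer 6
G0 Z9.750
G0 X0.000 Y0.000
G1 X22.000 Y0.000
G1 X22.000 Y5.000
G1 X8.000 Y5.000
G1 X8.000 Y29.000
G1 X0.000 Y29.000
G1 X0.000 Y0.000
; layer 7
G0 Z11.375
G0 X0.000 Y0.000
G1 X22.000 Y0.000
G1 X22.000 Y5.000
G1 X8.000 Y5.000
G1 X8.000 Y29.000
G1 X0.000 Y29.000
G1 X0.000 Y0.000
; layer 8
G0 Z13.000
G0 X0.000 Y0.000
G1 X22.000 Y0.000
G1 X22.000 Y5.000
G1 X8.000 Y5.000
G1 X8.000 Y29.000
G1 X0.000 Y29.000
G1 X0.000 Y0.000
M2 ; end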